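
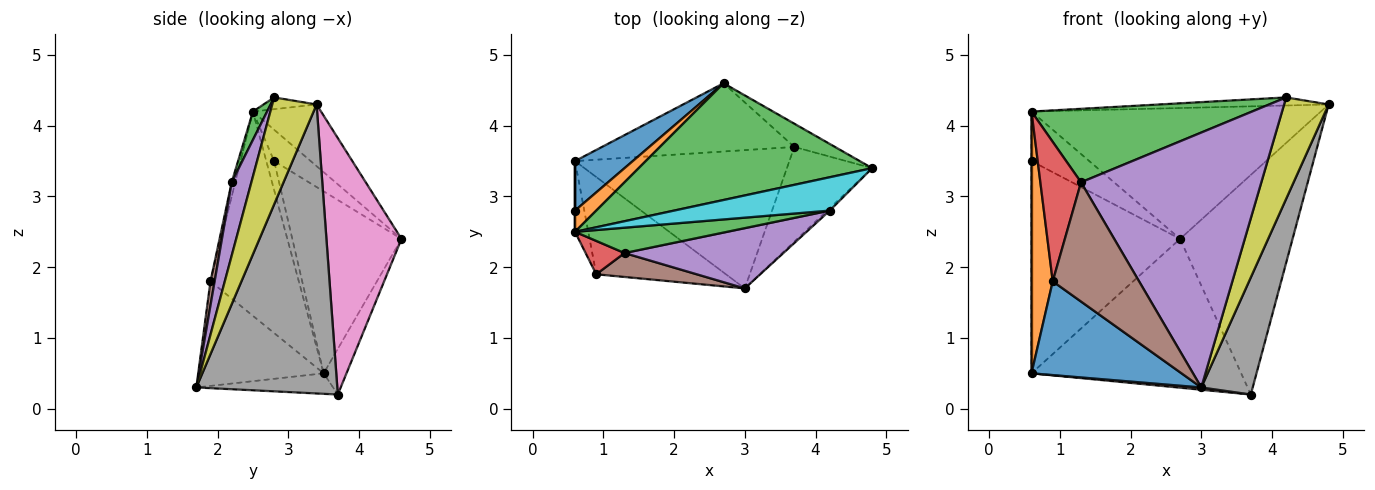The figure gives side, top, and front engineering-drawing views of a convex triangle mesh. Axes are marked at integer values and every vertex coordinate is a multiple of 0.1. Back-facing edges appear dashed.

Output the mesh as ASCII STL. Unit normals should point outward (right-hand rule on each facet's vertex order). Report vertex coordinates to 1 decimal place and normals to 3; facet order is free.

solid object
 facet normal -0.582 0.792 0.185
  outer loop
   vertex 0.6 3.5 0.5
   vertex 0.6 2.8 3.5
   vertex 2.7 4.6 2.4
  endloop
 endfacet
 facet normal -0.503 0.795 0.341
  outer loop
   vertex 0.6 2.5 4.2
   vertex 2.7 4.6 2.4
   vertex 0.6 2.8 3.5
  endloop
 endfacet
 facet normal -0.173 0.735 0.656
  outer loop
   vertex 0.6 2.5 4.2
   vertex 4.8 3.4 4.3
   vertex 2.7 4.6 2.4
  endloop
 endfacet
 facet normal -1.000 0.000 0.000
  outer loop
   vertex 0.6 2.5 4.2
   vertex 0.6 2.8 3.5
   vertex 0.6 3.5 0.5
  endloop
 endfacet
 facet normal -0.099 0.905 -0.415
  outer loop
   vertex 3.7 3.7 0.2
   vertex 0.6 3.5 0.5
   vertex 2.7 4.6 2.4
  endloop
 endfacet
 facet normal -0.095 -0.016 -0.995
  outer loop
   vertex 3.7 3.7 0.2
   vertex 3.0 1.7 0.3
   vertex 0.6 3.5 0.5
  endloop
 endfacet
 facet normal 0.553 0.829 -0.088
  outer loop
   vertex 3.7 3.7 0.2
   vertex 2.7 4.6 2.4
   vertex 4.8 3.4 4.3
  endloop
 endfacet
 facet normal 0.905 -0.330 -0.267
  outer loop
   vertex 3.7 3.7 0.2
   vertex 4.8 3.4 4.3
   vertex 3.0 1.7 0.3
  endloop
 endfacet
 facet normal 0.706 -0.708 -0.016
  outer loop
   vertex 4.2 2.8 4.4
   vertex 3.0 1.7 0.3
   vertex 4.8 3.4 4.3
  endloop
 endfacet
 facet normal -0.073 0.235 0.969
  outer loop
   vertex 4.2 2.8 4.4
   vertex 4.8 3.4 4.3
   vertex 0.6 2.5 4.2
  endloop
 endfacet
 facet normal -0.502 -0.600 -0.623
  outer loop
   vertex 0.9 1.9 1.8
   vertex 0.6 3.5 0.5
   vertex 3.0 1.7 0.3
  endloop
 endfacet
 facet normal -0.970 -0.233 -0.063
  outer loop
   vertex 0.9 1.9 1.8
   vertex 0.6 2.5 4.2
   vertex 0.6 3.5 0.5
  endloop
 endfacet
 facet normal 0.061 -0.944 0.325
  outer loop
   vertex 1.3 2.2 3.2
   vertex 4.2 2.8 4.4
   vertex 0.6 2.5 4.2
  endloop
 endfacet
 facet normal -0.084 -0.969 0.232
  outer loop
   vertex 1.3 2.2 3.2
   vertex 0.6 2.5 4.2
   vertex 0.9 1.9 1.8
  endloop
 endfacet
 facet normal 0.106 -0.968 0.229
  outer loop
   vertex 1.3 2.2 3.2
   vertex 3.0 1.7 0.3
   vertex 4.2 2.8 4.4
  endloop
 endfacet
 facet normal 0.047 -0.979 0.196
  outer loop
   vertex 1.3 2.2 3.2
   vertex 0.9 1.9 1.8
   vertex 3.0 1.7 0.3
  endloop
 endfacet
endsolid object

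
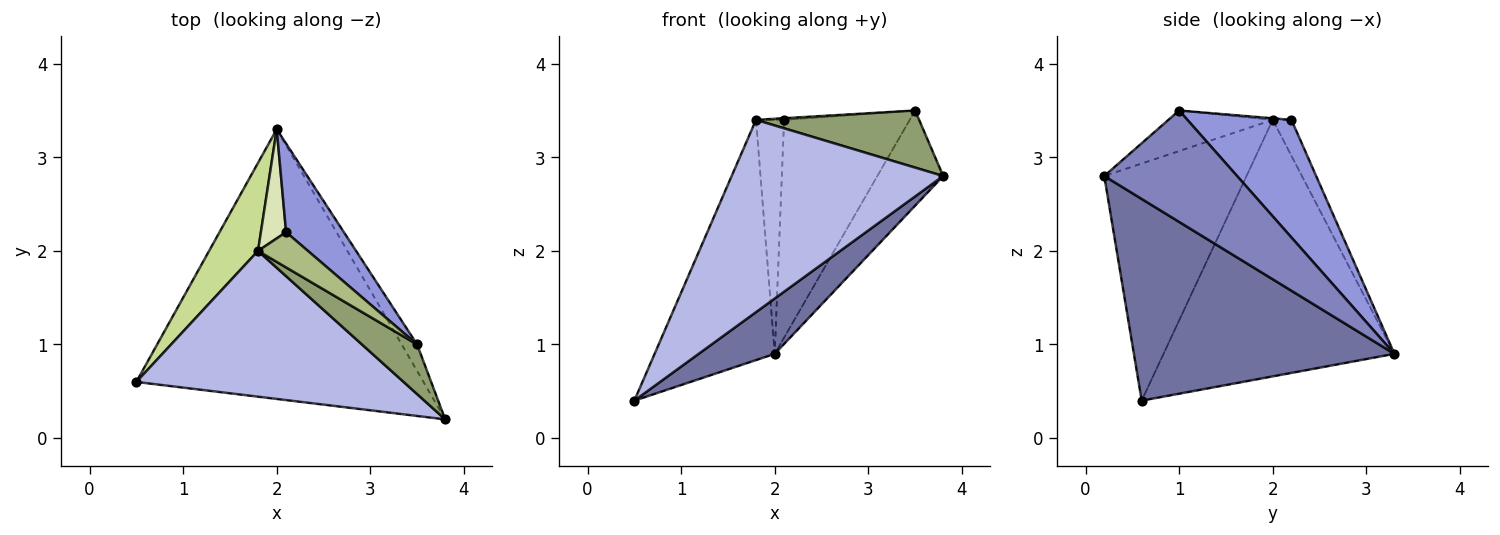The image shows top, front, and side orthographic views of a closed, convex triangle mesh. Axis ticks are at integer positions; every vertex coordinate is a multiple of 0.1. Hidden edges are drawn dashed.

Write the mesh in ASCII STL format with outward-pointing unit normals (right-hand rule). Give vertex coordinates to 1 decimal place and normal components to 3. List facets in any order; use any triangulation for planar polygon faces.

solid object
 facet normal 0.567 -0.165 -0.807
  outer loop
   vertex 2.0 3.3 0.9
   vertex 3.8 0.2 2.8
   vertex 0.5 0.6 0.4
  endloop
 endfacet
 facet normal 0.889 0.441 -0.123
  outer loop
   vertex 3.5 1.0 3.5
   vertex 3.8 0.2 2.8
   vertex 2.0 3.3 0.9
  endloop
 endfacet
 facet normal 0.609 0.735 0.299
  outer loop
   vertex 2.1 2.2 3.4
   vertex 3.5 1.0 3.5
   vertex 2.0 3.3 0.9
  endloop
 endfacet
 facet normal -0.472 -0.702 0.532
  outer loop
   vertex 1.8 2.0 3.4
   vertex 0.5 0.6 0.4
   vertex 3.8 0.2 2.8
  endloop
 endfacet
 facet normal -0.435 -0.680 0.591
  outer loop
   vertex 1.8 2.0 3.4
   vertex 3.8 0.2 2.8
   vertex 3.5 1.0 3.5
  endloop
 endfacet
 facet normal -0.031 0.047 0.998
  outer loop
   vertex 1.8 2.0 3.4
   vertex 3.5 1.0 3.5
   vertex 2.1 2.2 3.4
  endloop
 endfacet
 facet normal -0.875 0.455 0.167
  outer loop
   vertex 1.8 2.0 3.4
   vertex 2.0 3.3 0.9
   vertex 0.5 0.6 0.4
  endloop
 endfacet
 facet normal -0.517 0.776 0.362
  outer loop
   vertex 1.8 2.0 3.4
   vertex 2.1 2.2 3.4
   vertex 2.0 3.3 0.9
  endloop
 endfacet
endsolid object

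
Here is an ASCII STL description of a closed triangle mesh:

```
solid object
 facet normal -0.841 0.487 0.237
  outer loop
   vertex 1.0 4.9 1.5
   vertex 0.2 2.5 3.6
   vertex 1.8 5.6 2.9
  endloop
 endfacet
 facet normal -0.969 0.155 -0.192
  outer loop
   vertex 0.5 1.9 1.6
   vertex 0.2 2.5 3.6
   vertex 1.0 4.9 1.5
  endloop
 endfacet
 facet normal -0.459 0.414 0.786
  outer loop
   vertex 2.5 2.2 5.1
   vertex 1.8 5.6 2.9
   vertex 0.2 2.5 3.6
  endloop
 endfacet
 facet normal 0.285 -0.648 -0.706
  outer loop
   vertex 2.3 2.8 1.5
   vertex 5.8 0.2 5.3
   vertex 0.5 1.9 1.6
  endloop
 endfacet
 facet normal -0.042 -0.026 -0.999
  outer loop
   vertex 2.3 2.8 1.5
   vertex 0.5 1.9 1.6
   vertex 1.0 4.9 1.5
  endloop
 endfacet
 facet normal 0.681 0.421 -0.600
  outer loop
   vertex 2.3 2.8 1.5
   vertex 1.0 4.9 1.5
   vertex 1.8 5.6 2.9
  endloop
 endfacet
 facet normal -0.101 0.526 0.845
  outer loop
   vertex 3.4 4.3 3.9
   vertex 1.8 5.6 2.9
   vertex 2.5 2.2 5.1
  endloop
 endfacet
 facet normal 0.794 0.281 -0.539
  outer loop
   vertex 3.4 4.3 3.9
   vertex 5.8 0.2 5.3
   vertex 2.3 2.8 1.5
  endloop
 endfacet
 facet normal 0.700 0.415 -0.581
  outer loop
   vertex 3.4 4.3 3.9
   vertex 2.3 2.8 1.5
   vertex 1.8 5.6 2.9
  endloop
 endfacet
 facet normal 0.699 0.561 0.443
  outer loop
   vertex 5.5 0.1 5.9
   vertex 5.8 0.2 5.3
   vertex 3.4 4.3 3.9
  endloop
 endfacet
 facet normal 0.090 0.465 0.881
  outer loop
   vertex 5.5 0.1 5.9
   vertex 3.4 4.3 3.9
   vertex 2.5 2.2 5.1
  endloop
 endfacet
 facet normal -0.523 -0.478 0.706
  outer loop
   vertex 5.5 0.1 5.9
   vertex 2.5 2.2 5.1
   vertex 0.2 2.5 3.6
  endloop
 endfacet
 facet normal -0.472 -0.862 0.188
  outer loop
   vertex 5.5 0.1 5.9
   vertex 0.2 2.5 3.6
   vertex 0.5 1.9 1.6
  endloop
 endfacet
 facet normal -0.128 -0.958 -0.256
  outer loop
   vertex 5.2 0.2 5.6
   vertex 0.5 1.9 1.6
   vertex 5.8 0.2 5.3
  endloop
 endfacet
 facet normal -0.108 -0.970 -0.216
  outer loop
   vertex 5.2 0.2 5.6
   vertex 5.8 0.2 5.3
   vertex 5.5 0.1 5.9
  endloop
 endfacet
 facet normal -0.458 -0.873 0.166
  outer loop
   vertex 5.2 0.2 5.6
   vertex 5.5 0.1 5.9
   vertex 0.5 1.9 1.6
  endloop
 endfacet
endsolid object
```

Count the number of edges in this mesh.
24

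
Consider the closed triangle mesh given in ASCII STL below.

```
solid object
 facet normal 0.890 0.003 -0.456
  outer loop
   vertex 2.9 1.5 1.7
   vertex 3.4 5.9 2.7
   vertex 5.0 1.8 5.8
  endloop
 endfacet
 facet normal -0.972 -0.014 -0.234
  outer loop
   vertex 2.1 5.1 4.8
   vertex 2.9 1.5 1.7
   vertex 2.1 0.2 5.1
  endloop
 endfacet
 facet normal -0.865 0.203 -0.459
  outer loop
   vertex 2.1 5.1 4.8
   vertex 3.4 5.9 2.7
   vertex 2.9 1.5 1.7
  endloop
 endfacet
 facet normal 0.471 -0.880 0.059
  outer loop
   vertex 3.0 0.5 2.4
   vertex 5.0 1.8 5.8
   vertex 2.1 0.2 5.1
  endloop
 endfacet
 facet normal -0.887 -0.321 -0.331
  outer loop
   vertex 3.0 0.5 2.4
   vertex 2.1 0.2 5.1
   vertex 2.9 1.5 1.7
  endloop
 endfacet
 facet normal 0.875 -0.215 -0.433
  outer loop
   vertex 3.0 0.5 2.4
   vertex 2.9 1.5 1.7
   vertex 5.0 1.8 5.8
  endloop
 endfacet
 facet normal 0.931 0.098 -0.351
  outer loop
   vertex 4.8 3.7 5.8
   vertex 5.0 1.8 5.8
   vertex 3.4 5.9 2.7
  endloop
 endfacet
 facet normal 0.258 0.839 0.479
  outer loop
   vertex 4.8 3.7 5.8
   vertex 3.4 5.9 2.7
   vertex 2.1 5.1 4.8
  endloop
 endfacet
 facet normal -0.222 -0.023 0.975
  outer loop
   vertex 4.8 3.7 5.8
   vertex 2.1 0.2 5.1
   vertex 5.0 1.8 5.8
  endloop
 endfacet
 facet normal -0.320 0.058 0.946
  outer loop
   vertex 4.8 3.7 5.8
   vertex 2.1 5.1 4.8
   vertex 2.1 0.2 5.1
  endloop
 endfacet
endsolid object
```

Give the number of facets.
10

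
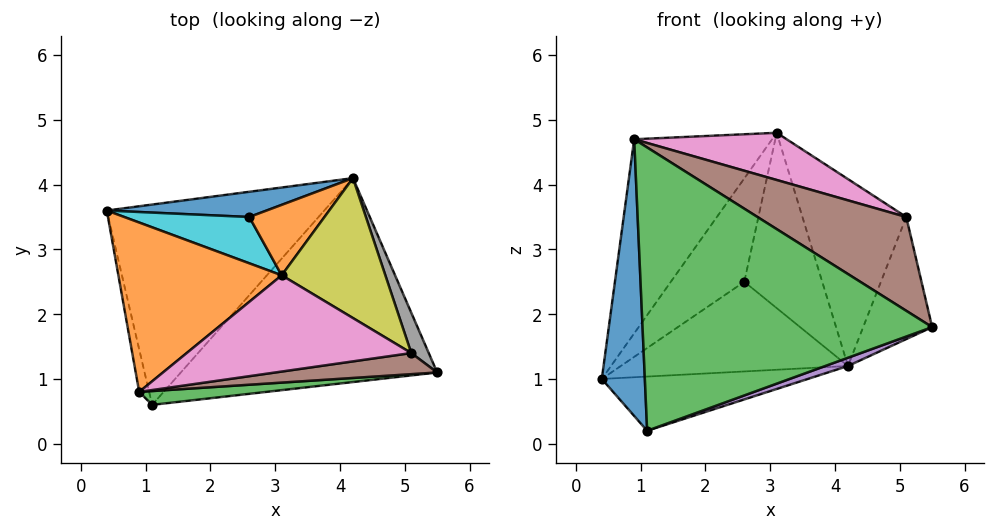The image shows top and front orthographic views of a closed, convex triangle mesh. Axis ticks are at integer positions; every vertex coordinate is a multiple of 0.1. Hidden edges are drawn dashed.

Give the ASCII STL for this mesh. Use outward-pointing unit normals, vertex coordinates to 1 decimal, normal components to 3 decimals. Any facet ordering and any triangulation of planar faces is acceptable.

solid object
 facet normal -0.975 -0.219 -0.034
  outer loop
   vertex 0.9 0.8 4.7
   vertex 0.4 3.6 1.0
   vertex 1.1 0.6 0.2
  endloop
 endfacet
 facet normal -0.543 0.633 0.552
  outer loop
   vertex 0.9 0.8 4.7
   vertex 3.1 2.6 4.8
   vertex 0.4 3.6 1.0
  endloop
 endfacet
 facet normal 0.095 -0.994 0.048
  outer loop
   vertex 0.9 0.8 4.7
   vertex 1.1 0.6 0.2
   vertex 5.5 1.1 1.8
  endloop
 endfacet
 facet normal 0.016 0.261 -0.965
  outer loop
   vertex 4.2 4.1 1.2
   vertex 1.1 0.6 0.2
   vertex 0.4 3.6 1.0
  endloop
 endfacet
 facet normal 0.345 -0.038 -0.938
  outer loop
   vertex 4.2 4.1 1.2
   vertex 5.5 1.1 1.8
   vertex 1.1 0.6 0.2
  endloop
 endfacet
 facet normal 0.198 -0.956 0.215
  outer loop
   vertex 5.1 1.4 3.5
   vertex 0.9 0.8 4.7
   vertex 5.5 1.1 1.8
  endloop
 endfacet
 facet normal 0.304 -0.419 0.855
  outer loop
   vertex 5.1 1.4 3.5
   vertex 3.1 2.6 4.8
   vertex 0.9 0.8 4.7
  endloop
 endfacet
 facet normal 0.898 0.417 0.138
  outer loop
   vertex 5.1 1.4 3.5
   vertex 5.5 1.1 1.8
   vertex 4.2 4.1 1.2
  endloop
 endfacet
 facet normal 0.656 0.604 0.452
  outer loop
   vertex 5.1 1.4 3.5
   vertex 4.2 4.1 1.2
   vertex 3.1 2.6 4.8
  endloop
 endfacet
 facet normal -0.231 0.888 0.398
  outer loop
   vertex 2.6 3.5 2.5
   vertex 0.4 3.6 1.0
   vertex 3.1 2.6 4.8
  endloop
 endfacet
 facet normal -0.140 0.953 0.268
  outer loop
   vertex 2.6 3.5 2.5
   vertex 4.2 4.1 1.2
   vertex 0.4 3.6 1.0
  endloop
 endfacet
 facet normal -0.045 0.927 0.372
  outer loop
   vertex 2.6 3.5 2.5
   vertex 3.1 2.6 4.8
   vertex 4.2 4.1 1.2
  endloop
 endfacet
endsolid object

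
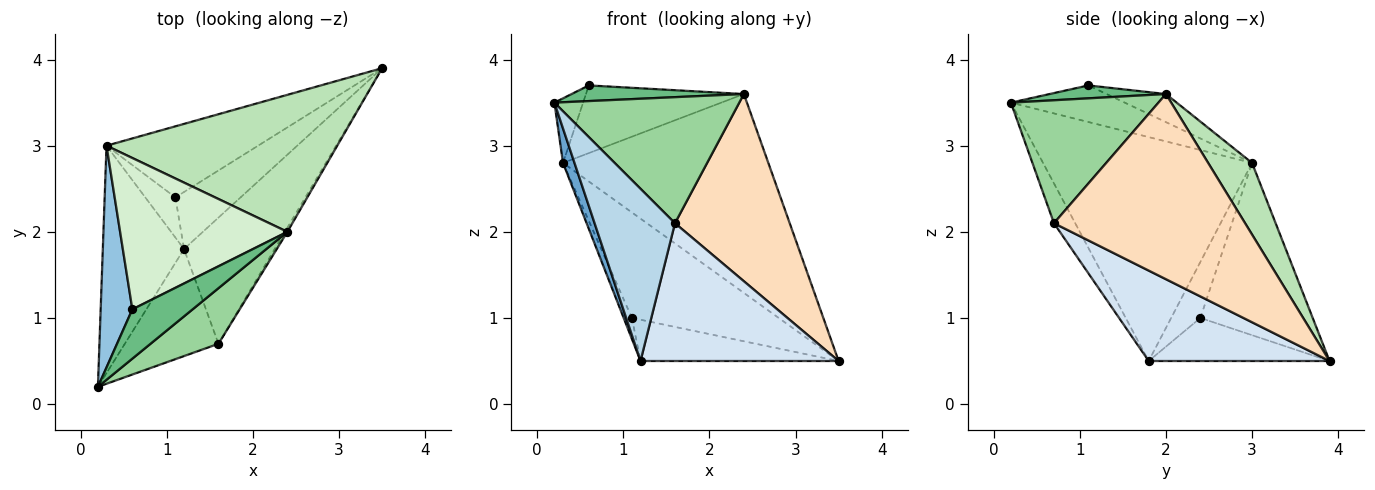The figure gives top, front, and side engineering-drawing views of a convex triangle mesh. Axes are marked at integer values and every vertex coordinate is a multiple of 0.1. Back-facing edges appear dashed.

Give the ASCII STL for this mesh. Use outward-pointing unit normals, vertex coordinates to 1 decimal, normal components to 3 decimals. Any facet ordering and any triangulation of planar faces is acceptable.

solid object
 facet normal -0.939 -0.052 -0.340
  outer loop
   vertex 0.3 3.0 2.8
   vertex 1.2 1.8 0.5
   vertex 0.2 0.2 3.5
  endloop
 endfacet
 facet normal -0.743 0.187 0.643
  outer loop
   vertex 0.3 3.0 2.8
   vertex 0.2 0.2 3.5
   vertex 0.6 1.1 3.7
  endloop
 endfacet
 facet normal -0.219 -0.829 -0.515
  outer loop
   vertex 1.6 0.7 2.1
   vertex 0.2 0.2 3.5
   vertex 1.2 1.8 0.5
  endloop
 endfacet
 facet normal 0.559 -0.612 -0.560
  outer loop
   vertex 1.6 0.7 2.1
   vertex 1.2 1.8 0.5
   vertex 3.5 3.9 0.5
  endloop
 endfacet
 facet normal -0.472 0.517 -0.714
  outer loop
   vertex 1.1 2.4 1.0
   vertex 3.5 3.9 0.5
   vertex 1.2 1.8 0.5
  endloop
 endfacet
 facet normal -0.536 0.700 -0.472
  outer loop
   vertex 1.1 2.4 1.0
   vertex 0.3 3.0 2.8
   vertex 3.5 3.9 0.5
  endloop
 endfacet
 facet normal -0.855 0.241 -0.460
  outer loop
   vertex 1.1 2.4 1.0
   vertex 1.2 1.8 0.5
   vertex 0.3 3.0 2.8
  endloop
 endfacet
 facet normal 0.857 -0.515 -0.011
  outer loop
   vertex 2.4 2.0 3.6
   vertex 1.6 0.7 2.1
   vertex 3.5 3.9 0.5
  endloop
 endfacet
 facet normal 0.200 -0.296 0.934
  outer loop
   vertex 2.4 2.0 3.6
   vertex 0.6 1.1 3.7
   vertex 0.2 0.2 3.5
  endloop
 endfacet
 facet normal 0.590 -0.739 0.326
  outer loop
   vertex 2.4 2.0 3.6
   vertex 0.2 0.2 3.5
   vertex 1.6 0.7 2.1
  endloop
 endfacet
 facet normal 0.173 0.811 0.559
  outer loop
   vertex 2.4 2.0 3.6
   vertex 3.5 3.9 0.5
   vertex 0.3 3.0 2.8
  endloop
 endfacet
 facet normal -0.152 0.403 0.902
  outer loop
   vertex 2.4 2.0 3.6
   vertex 0.3 3.0 2.8
   vertex 0.6 1.1 3.7
  endloop
 endfacet
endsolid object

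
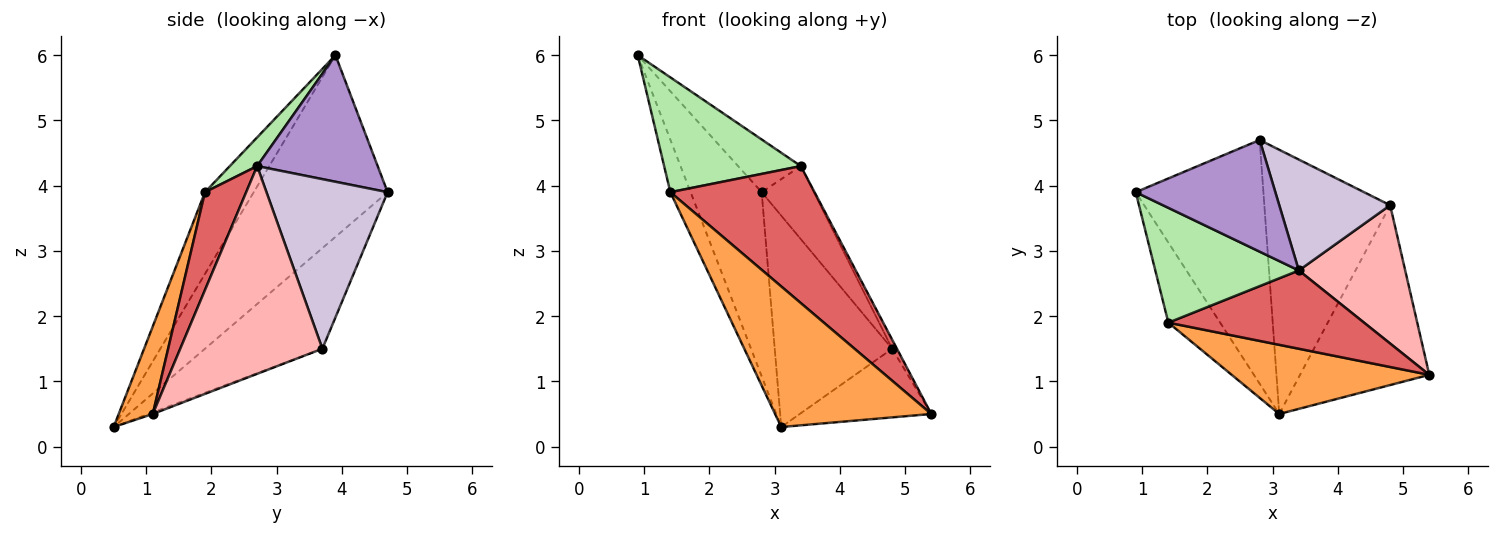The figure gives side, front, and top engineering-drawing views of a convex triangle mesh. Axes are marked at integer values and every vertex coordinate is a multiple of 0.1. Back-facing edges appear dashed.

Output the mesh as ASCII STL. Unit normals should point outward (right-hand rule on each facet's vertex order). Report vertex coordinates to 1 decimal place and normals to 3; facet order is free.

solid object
 facet normal -0.751 0.398 -0.527
  outer loop
   vertex 2.8 4.7 3.9
   vertex 3.1 0.5 0.3
   vertex 0.9 3.9 6.0
  endloop
 endfacet
 facet normal -0.797 0.331 -0.505
  outer loop
   vertex 1.4 1.9 3.9
   vertex 0.9 3.9 6.0
   vertex 3.1 0.5 0.3
  endloop
 endfacet
 facet normal 0.192 -0.881 0.433
  outer loop
   vertex 1.4 1.9 3.9
   vertex 3.1 0.5 0.3
   vertex 5.4 1.1 0.5
  endloop
 endfacet
 facet normal -0.012 0.357 -0.934
  outer loop
   vertex 4.8 3.7 1.5
   vertex 5.4 1.1 0.5
   vertex 3.1 0.5 0.3
  endloop
 endfacet
 facet normal -0.530 0.530 -0.662
  outer loop
   vertex 4.8 3.7 1.5
   vertex 3.1 0.5 0.3
   vertex 2.8 4.7 3.9
  endloop
 endfacet
 facet normal 0.140 -0.700 0.700
  outer loop
   vertex 3.4 2.7 4.3
   vertex 0.9 3.9 6.0
   vertex 1.4 1.9 3.9
  endloop
 endfacet
 facet normal 0.241 -0.843 0.482
  outer loop
   vertex 3.4 2.7 4.3
   vertex 1.4 1.9 3.9
   vertex 5.4 1.1 0.5
  endloop
 endfacet
 facet normal 0.890 0.030 0.456
  outer loop
   vertex 3.4 2.7 4.3
   vertex 5.4 1.1 0.5
   vertex 4.8 3.7 1.5
  endloop
 endfacet
 facet normal 0.634 0.330 0.699
  outer loop
   vertex 3.4 2.7 4.3
   vertex 2.8 4.7 3.9
   vertex 0.9 3.9 6.0
  endloop
 endfacet
 facet normal 0.787 0.339 0.515
  outer loop
   vertex 3.4 2.7 4.3
   vertex 4.8 3.7 1.5
   vertex 2.8 4.7 3.9
  endloop
 endfacet
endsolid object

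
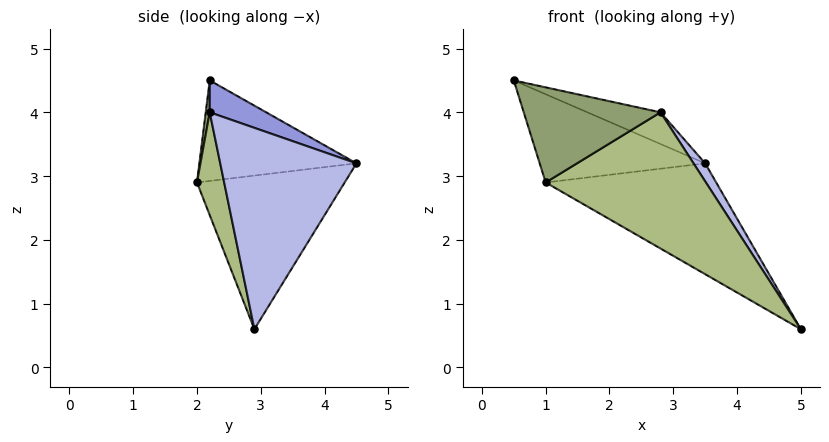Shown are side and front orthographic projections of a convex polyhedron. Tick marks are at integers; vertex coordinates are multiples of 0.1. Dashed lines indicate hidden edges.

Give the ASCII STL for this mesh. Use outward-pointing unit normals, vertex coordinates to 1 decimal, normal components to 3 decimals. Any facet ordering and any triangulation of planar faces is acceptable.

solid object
 facet normal -0.658 0.694 -0.292
  outer loop
   vertex 1.0 2.0 2.9
   vertex 0.5 2.2 4.5
   vertex 3.5 4.5 3.2
  endloop
 endfacet
 facet normal -0.501 0.578 -0.644
  outer loop
   vertex 1.0 2.0 2.9
   vertex 3.5 4.5 3.2
   vertex 5.0 2.9 0.6
  endloop
 endfacet
 facet normal 0.205 0.265 0.942
  outer loop
   vertex 2.8 2.2 4.0
   vertex 3.5 4.5 3.2
   vertex 0.5 2.2 4.5
  endloop
 endfacet
 facet normal 0.844 -0.072 0.531
  outer loop
   vertex 2.8 2.2 4.0
   vertex 5.0 2.9 0.6
   vertex 3.5 4.5 3.2
  endloop
 endfacet
 facet normal 0.029 -0.991 0.133
  outer loop
   vertex 2.8 2.2 4.0
   vertex 0.5 2.2 4.5
   vertex 1.0 2.0 2.9
  endloop
 endfacet
 facet normal 0.167 -0.982 -0.094
  outer loop
   vertex 2.8 2.2 4.0
   vertex 1.0 2.0 2.9
   vertex 5.0 2.9 0.6
  endloop
 endfacet
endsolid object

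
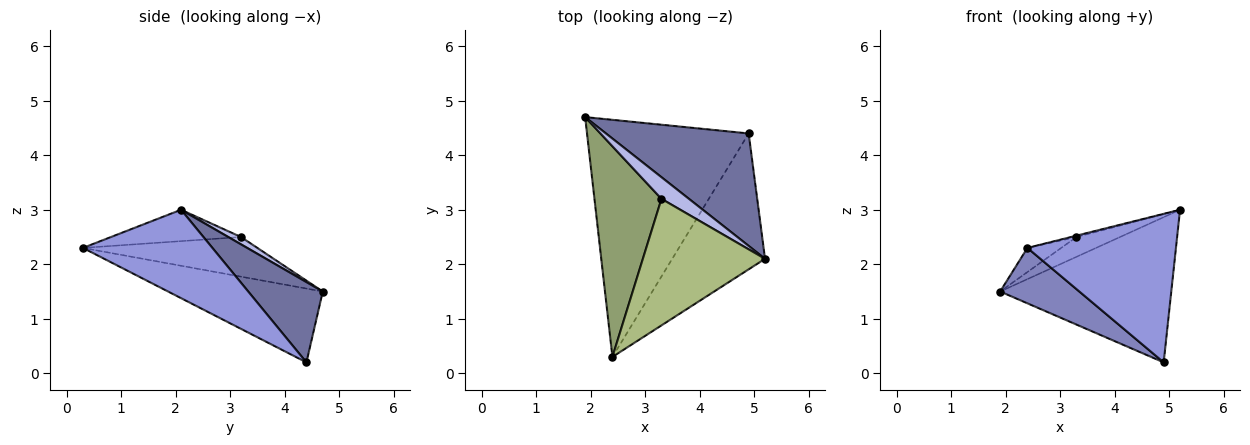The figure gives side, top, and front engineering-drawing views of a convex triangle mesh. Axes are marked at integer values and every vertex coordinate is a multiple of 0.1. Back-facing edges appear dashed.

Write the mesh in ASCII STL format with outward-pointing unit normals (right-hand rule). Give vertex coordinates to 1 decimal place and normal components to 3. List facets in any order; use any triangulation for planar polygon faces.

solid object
 facet normal 0.326 0.747 0.579
  outer loop
   vertex 4.9 4.4 0.2
   vertex 1.9 4.7 1.5
   vertex 5.2 2.1 3.0
  endloop
 endfacet
 facet normal -0.406 -0.208 -0.890
  outer loop
   vertex 4.9 4.4 0.2
   vertex 2.4 0.3 2.3
   vertex 1.9 4.7 1.5
  endloop
 endfacet
 facet normal 0.541 -0.621 -0.568
  outer loop
   vertex 4.9 4.4 0.2
   vertex 5.2 2.1 3.0
   vertex 2.4 0.3 2.3
  endloop
 endfacet
 facet normal 0.193 0.663 0.723
  outer loop
   vertex 3.3 3.2 2.5
   vertex 5.2 2.1 3.0
   vertex 1.9 4.7 1.5
  endloop
 endfacet
 facet normal -0.507 0.098 0.857
  outer loop
   vertex 3.3 3.2 2.5
   vertex 1.9 4.7 1.5
   vertex 2.4 0.3 2.3
  endloop
 endfacet
 facet normal -0.249 0.010 0.968
  outer loop
   vertex 3.3 3.2 2.5
   vertex 2.4 0.3 2.3
   vertex 5.2 2.1 3.0
  endloop
 endfacet
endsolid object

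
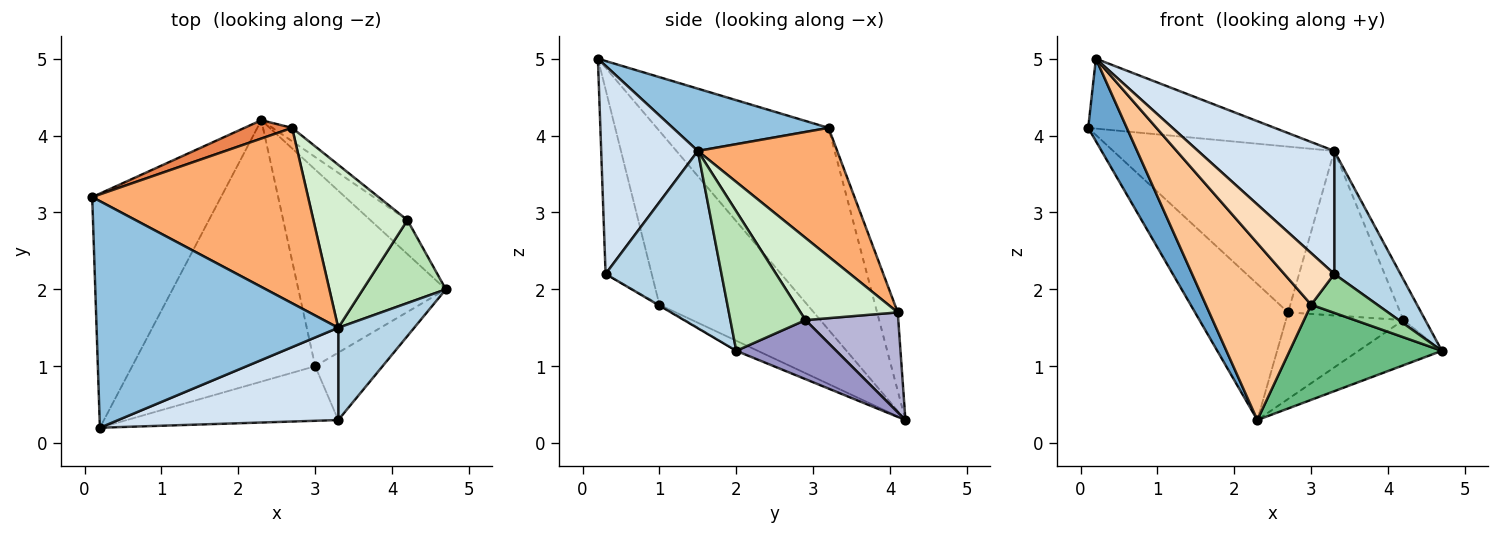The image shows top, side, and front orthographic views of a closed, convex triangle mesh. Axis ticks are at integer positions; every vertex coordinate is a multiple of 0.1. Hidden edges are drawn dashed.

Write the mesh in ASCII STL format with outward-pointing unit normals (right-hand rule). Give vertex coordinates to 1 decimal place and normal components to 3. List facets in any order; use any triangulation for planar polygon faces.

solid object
 facet normal -0.828 -0.186 -0.529
  outer loop
   vertex 2.3 4.2 0.3
   vertex 0.2 0.2 5.0
   vertex 0.1 3.2 4.1
  endloop
 endfacet
 facet normal 0.239 0.286 0.928
  outer loop
   vertex 3.3 1.5 3.8
   vertex 0.1 3.2 4.1
   vertex 0.2 0.2 5.0
  endloop
 endfacet
 facet normal 0.814 -0.465 0.349
  outer loop
   vertex 3.3 0.3 2.2
   vertex 4.7 2.0 1.2
   vertex 3.3 1.5 3.8
  endloop
 endfacet
 facet normal 0.494 -0.696 0.522
  outer loop
   vertex 3.3 0.3 2.2
   vertex 3.3 1.5 3.8
   vertex 0.2 0.2 5.0
  endloop
 endfacet
 facet normal -0.215 0.968 0.130
  outer loop
   vertex 2.7 4.1 1.7
   vertex 2.3 4.2 0.3
   vertex 0.1 3.2 4.1
  endloop
 endfacet
 facet normal 0.397 0.630 0.667
  outer loop
   vertex 2.7 4.1 1.7
   vertex 0.1 3.2 4.1
   vertex 3.3 1.5 3.8
  endloop
 endfacet
 facet normal -0.618 -0.440 -0.651
  outer loop
   vertex 3.0 1.0 1.8
   vertex 0.2 0.2 5.0
   vertex 2.3 4.2 0.3
  endloop
 endfacet
 facet normal -0.536 -0.580 -0.614
  outer loop
   vertex 3.0 1.0 1.8
   vertex 3.3 0.3 2.2
   vertex 0.2 0.2 5.0
  endloop
 endfacet
 facet normal -0.061 -0.435 -0.899
  outer loop
   vertex 3.0 1.0 1.8
   vertex 2.3 4.2 0.3
   vertex 4.7 2.0 1.2
  endloop
 endfacet
 facet normal -0.012 -0.500 -0.866
  outer loop
   vertex 3.0 1.0 1.8
   vertex 4.7 2.0 1.2
   vertex 3.3 0.3 2.2
  endloop
 endfacet
 facet normal 0.834 0.243 0.496
  outer loop
   vertex 4.2 2.9 1.6
   vertex 3.3 1.5 3.8
   vertex 4.7 2.0 1.2
  endloop
 endfacet
 facet normal 0.524 0.605 0.599
  outer loop
   vertex 4.2 2.9 1.6
   vertex 2.7 4.1 1.7
   vertex 3.3 1.5 3.8
  endloop
 endfacet
 facet normal 0.692 0.577 -0.434
  outer loop
   vertex 4.2 2.9 1.6
   vertex 4.7 2.0 1.2
   vertex 2.3 4.2 0.3
  endloop
 endfacet
 facet normal 0.615 0.779 -0.120
  outer loop
   vertex 4.2 2.9 1.6
   vertex 2.3 4.2 0.3
   vertex 2.7 4.1 1.7
  endloop
 endfacet
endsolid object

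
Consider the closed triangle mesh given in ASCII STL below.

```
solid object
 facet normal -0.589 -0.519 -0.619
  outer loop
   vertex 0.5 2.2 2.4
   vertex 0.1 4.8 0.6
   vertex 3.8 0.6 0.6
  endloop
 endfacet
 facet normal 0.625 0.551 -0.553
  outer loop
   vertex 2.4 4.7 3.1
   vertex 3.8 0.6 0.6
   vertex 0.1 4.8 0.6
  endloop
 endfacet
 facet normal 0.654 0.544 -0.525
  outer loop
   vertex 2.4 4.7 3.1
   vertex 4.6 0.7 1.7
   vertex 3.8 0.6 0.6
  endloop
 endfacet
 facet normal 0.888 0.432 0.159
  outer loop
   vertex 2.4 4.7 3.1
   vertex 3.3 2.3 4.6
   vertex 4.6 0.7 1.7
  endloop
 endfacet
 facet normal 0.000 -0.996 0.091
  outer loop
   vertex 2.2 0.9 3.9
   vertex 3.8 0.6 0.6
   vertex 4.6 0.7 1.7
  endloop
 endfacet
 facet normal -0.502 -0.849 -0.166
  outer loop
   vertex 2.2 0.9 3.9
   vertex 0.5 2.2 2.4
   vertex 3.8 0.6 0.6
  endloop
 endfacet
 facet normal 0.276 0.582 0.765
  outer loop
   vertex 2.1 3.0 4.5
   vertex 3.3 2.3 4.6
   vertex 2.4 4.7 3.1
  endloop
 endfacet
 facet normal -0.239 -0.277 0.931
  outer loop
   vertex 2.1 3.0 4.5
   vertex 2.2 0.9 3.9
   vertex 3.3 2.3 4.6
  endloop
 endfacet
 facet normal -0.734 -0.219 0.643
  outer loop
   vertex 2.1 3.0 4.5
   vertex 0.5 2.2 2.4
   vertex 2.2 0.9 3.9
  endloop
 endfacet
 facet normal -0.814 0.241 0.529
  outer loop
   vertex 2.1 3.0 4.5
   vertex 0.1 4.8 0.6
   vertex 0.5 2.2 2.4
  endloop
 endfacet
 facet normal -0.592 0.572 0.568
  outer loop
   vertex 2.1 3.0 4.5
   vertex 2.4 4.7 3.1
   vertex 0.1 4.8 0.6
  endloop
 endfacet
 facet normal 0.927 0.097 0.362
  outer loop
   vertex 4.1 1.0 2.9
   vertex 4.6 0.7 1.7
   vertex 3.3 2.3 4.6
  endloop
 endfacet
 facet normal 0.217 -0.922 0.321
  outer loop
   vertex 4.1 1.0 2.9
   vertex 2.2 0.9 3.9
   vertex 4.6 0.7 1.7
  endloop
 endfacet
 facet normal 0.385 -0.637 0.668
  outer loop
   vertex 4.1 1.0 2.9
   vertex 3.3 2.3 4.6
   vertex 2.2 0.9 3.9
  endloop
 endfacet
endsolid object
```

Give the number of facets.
14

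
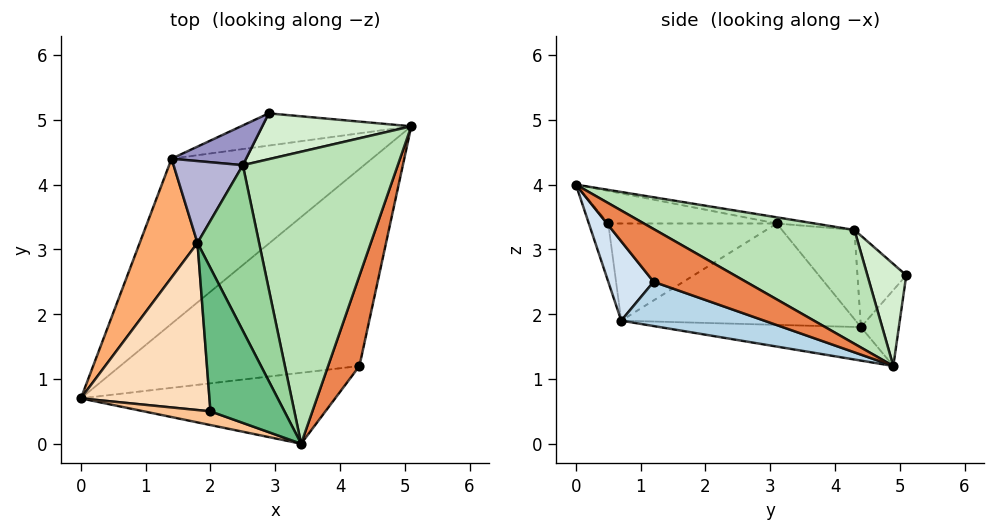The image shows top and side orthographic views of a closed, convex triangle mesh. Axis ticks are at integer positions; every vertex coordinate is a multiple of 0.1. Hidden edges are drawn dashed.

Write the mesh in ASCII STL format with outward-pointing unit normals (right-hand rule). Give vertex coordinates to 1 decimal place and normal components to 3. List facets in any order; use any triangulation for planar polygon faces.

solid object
 facet normal -0.165 0.036 -0.986
  outer loop
   vertex 1.4 4.4 1.8
   vertex 5.1 4.9 1.2
   vertex 0.0 0.7 1.9
  endloop
 endfacet
 facet normal -0.188 0.887 -0.423
  outer loop
   vertex 1.4 4.4 1.8
   vertex 2.9 5.1 2.6
   vertex 5.1 4.9 1.2
  endloop
 endfacet
 facet normal 0.170 -0.359 -0.918
  outer loop
   vertex 4.3 1.2 2.5
   vertex 0.0 0.7 1.9
   vertex 5.1 4.9 1.2
  endloop
 endfacet
 facet normal 0.172 -0.817 -0.550
  outer loop
   vertex 4.3 1.2 2.5
   vertex 3.4 0.0 4.0
   vertex 0.0 0.7 1.9
  endloop
 endfacet
 facet normal 0.860 -0.006 0.511
  outer loop
   vertex 4.3 1.2 2.5
   vertex 5.1 4.9 1.2
   vertex 3.4 0.0 4.0
  endloop
 endfacet
 facet normal -0.822 0.324 0.469
  outer loop
   vertex 1.8 3.1 3.4
   vertex 1.4 4.4 1.8
   vertex 0.0 0.7 1.9
  endloop
 endfacet
 facet normal -0.480 -0.685 0.548
  outer loop
   vertex 2.0 0.5 3.4
   vertex 0.0 0.7 1.9
   vertex 3.4 0.0 4.0
  endloop
 endfacet
 facet normal -0.602 -0.046 0.797
  outer loop
   vertex 2.0 0.5 3.4
   vertex 1.8 3.1 3.4
   vertex 0.0 0.7 1.9
  endloop
 endfacet
 facet normal -0.403 -0.031 0.915
  outer loop
   vertex 2.0 0.5 3.4
   vertex 3.4 0.0 4.0
   vertex 1.8 3.1 3.4
  endloop
 endfacet
 facet normal -0.099 0.140 0.985
  outer loop
   vertex 2.5 4.3 3.3
   vertex 1.8 3.1 3.4
   vertex 3.4 0.0 4.0
  endloop
 endfacet
 facet normal 0.574 0.247 0.781
  outer loop
   vertex 2.5 4.3 3.3
   vertex 3.4 0.0 4.0
   vertex 5.1 4.9 1.2
  endloop
 endfacet
 facet normal 0.517 0.402 0.755
  outer loop
   vertex 2.5 4.3 3.3
   vertex 5.1 4.9 1.2
   vertex 2.9 5.1 2.6
  endloop
 endfacet
 facet normal -0.565 0.685 0.460
  outer loop
   vertex 2.5 4.3 3.3
   vertex 2.9 5.1 2.6
   vertex 1.4 4.4 1.8
  endloop
 endfacet
 facet normal -0.703 0.456 0.546
  outer loop
   vertex 2.5 4.3 3.3
   vertex 1.4 4.4 1.8
   vertex 1.8 3.1 3.4
  endloop
 endfacet
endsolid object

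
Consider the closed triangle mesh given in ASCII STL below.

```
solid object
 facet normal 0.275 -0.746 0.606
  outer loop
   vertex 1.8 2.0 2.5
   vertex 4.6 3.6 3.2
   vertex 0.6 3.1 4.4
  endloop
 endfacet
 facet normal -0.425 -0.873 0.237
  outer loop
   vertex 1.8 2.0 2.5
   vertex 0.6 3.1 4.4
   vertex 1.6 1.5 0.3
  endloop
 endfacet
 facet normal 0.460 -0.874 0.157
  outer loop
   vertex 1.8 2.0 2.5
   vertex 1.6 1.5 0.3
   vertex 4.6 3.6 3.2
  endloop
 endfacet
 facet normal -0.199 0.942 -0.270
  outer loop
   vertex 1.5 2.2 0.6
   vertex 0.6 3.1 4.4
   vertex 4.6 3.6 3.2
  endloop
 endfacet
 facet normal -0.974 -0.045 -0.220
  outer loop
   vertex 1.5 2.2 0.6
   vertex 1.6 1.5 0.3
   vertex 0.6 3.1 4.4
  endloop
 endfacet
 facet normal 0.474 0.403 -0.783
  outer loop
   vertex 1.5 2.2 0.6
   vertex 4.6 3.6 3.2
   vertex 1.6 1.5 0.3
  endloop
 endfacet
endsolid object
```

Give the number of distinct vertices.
5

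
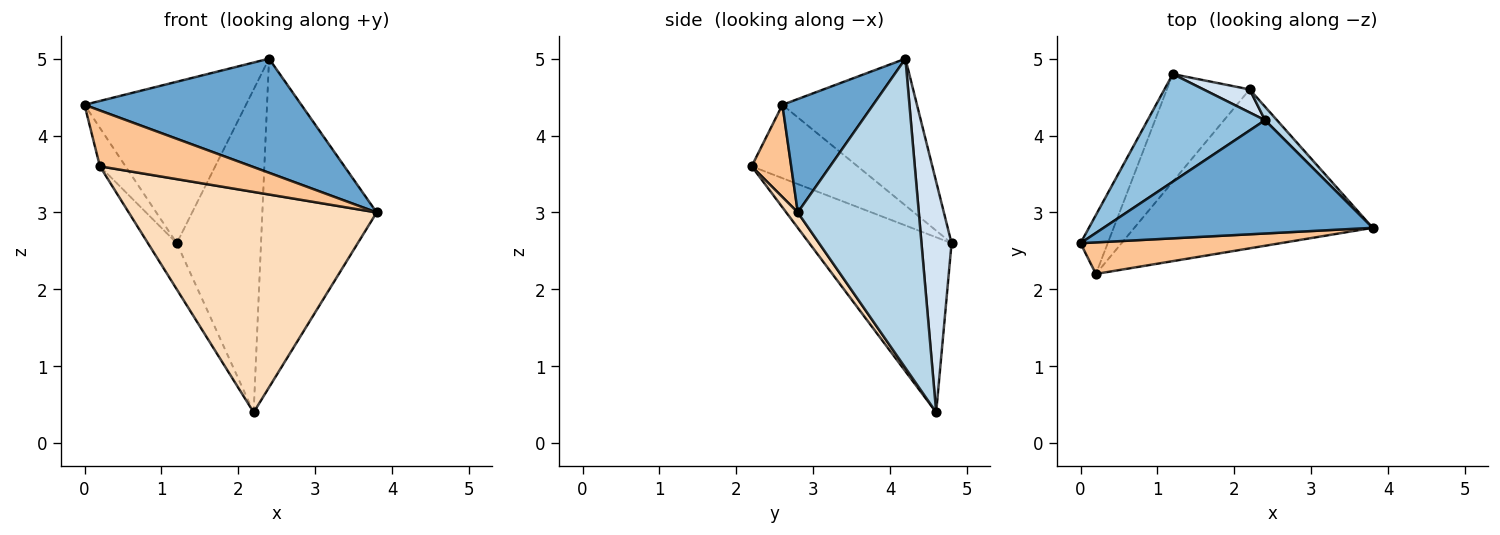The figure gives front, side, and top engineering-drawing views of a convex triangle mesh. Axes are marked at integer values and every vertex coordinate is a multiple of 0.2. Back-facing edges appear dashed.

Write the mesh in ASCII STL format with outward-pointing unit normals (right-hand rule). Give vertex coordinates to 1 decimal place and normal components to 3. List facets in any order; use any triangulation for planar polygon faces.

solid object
 facet normal 0.285 -0.680 0.675
  outer loop
   vertex 2.4 4.2 5.0
   vertex 0.0 2.6 4.4
   vertex 3.8 2.8 3.0
  endloop
 endfacet
 facet normal -0.570 0.684 0.456
  outer loop
   vertex 2.4 4.2 5.0
   vertex 1.2 4.8 2.6
   vertex 0.0 2.6 4.4
  endloop
 endfacet
 facet normal 0.727 0.686 0.028
  outer loop
   vertex 2.2 4.6 0.4
   vertex 2.4 4.2 5.0
   vertex 3.8 2.8 3.0
  endloop
 endfacet
 facet normal 0.336 0.940 0.067
  outer loop
   vertex 2.2 4.6 0.4
   vertex 1.2 4.8 2.6
   vertex 2.4 4.2 5.0
  endloop
 endfacet
 facet normal -0.914 0.221 -0.339
  outer loop
   vertex 0.2 2.2 3.6
   vertex 0.0 2.6 4.4
   vertex 1.2 4.8 2.6
  endloop
 endfacet
 facet normal -0.889 0.180 -0.421
  outer loop
   vertex 0.2 2.2 3.6
   vertex 1.2 4.8 2.6
   vertex 2.2 4.6 0.4
  endloop
 endfacet
 facet normal 0.221 -0.849 0.480
  outer loop
   vertex 0.2 2.2 3.6
   vertex 3.8 2.8 3.0
   vertex 0.0 2.6 4.4
  endloop
 endfacet
 facet normal 0.038 -0.811 -0.584
  outer loop
   vertex 0.2 2.2 3.6
   vertex 2.2 4.6 0.4
   vertex 3.8 2.8 3.0
  endloop
 endfacet
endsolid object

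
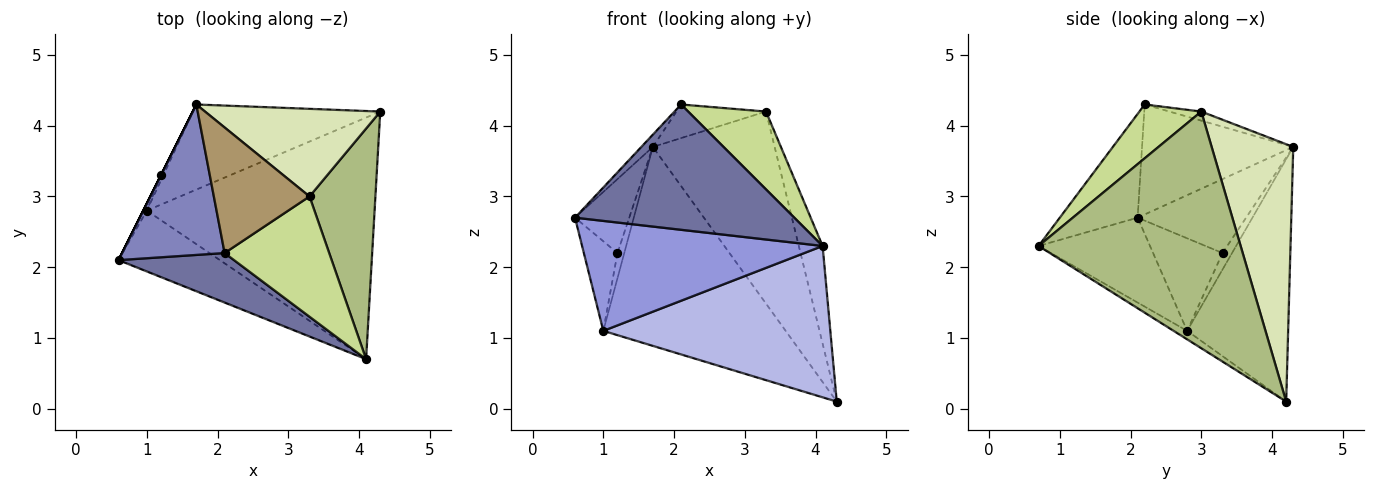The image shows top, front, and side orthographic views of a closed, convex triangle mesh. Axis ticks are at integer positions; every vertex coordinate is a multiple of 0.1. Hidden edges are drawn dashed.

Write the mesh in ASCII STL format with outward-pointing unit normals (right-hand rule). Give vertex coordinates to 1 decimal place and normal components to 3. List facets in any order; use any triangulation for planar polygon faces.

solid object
 facet normal -0.313 -0.883 0.349
  outer loop
   vertex 2.1 2.2 4.3
   vertex 0.6 2.1 2.7
   vertex 4.1 0.7 2.3
  endloop
 endfacet
 facet normal -0.730 0.056 0.681
  outer loop
   vertex 2.1 2.2 4.3
   vertex 1.7 4.3 3.7
   vertex 0.6 2.1 2.7
  endloop
 endfacet
 facet normal -0.376 -0.811 -0.449
  outer loop
   vertex 1.0 2.8 1.1
   vertex 4.1 0.7 2.3
   vertex 0.6 2.1 2.7
  endloop
 endfacet
 facet normal -0.032 -0.531 -0.847
  outer loop
   vertex 1.0 2.8 1.1
   vertex 4.3 4.2 0.1
   vertex 4.1 0.7 2.3
  endloop
 endfacet
 facet normal -0.454 0.819 -0.350
  outer loop
   vertex 1.0 2.8 1.1
   vertex 1.7 4.3 3.7
   vertex 4.3 4.2 0.1
  endloop
 endfacet
 facet normal 0.957 0.113 0.266
  outer loop
   vertex 3.3 3.0 4.2
   vertex 4.1 0.7 2.3
   vertex 4.3 4.2 0.1
  endloop
 endfacet
 facet normal 0.397 -0.499 0.771
  outer loop
   vertex 3.3 3.0 4.2
   vertex 2.1 2.2 4.3
   vertex 4.1 0.7 2.3
  endloop
 endfacet
 facet normal 0.520 0.777 0.354
  outer loop
   vertex 3.3 3.0 4.2
   vertex 4.3 4.2 0.1
   vertex 1.7 4.3 3.7
  endloop
 endfacet
 facet normal -0.091 0.257 0.962
  outer loop
   vertex 3.3 3.0 4.2
   vertex 1.7 4.3 3.7
   vertex 2.1 2.2 4.3
  endloop
 endfacet
 facet normal -0.894 0.447 0.000
  outer loop
   vertex 1.2 3.3 2.2
   vertex 0.6 2.1 2.7
   vertex 1.7 4.3 3.7
  endloop
 endfacet
 facet normal -0.900 0.435 -0.034
  outer loop
   vertex 1.2 3.3 2.2
   vertex 1.0 2.8 1.1
   vertex 0.6 2.1 2.7
  endloop
 endfacet
 facet normal -0.808 0.577 -0.115
  outer loop
   vertex 1.2 3.3 2.2
   vertex 1.7 4.3 3.7
   vertex 1.0 2.8 1.1
  endloop
 endfacet
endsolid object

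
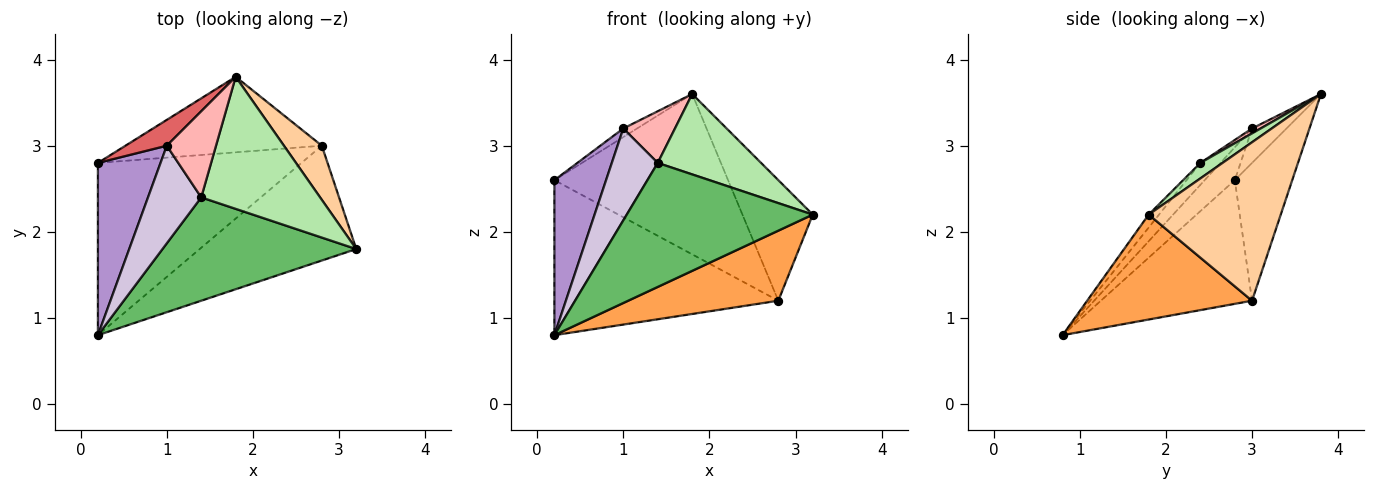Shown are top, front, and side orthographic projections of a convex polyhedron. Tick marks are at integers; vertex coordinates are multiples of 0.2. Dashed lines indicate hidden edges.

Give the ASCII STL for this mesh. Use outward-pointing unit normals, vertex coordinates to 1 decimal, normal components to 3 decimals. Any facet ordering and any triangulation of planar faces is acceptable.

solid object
 facet normal -0.412 0.610 -0.677
  outer loop
   vertex 2.8 3.0 1.2
   vertex 0.2 0.8 0.8
   vertex 0.2 2.8 2.6
  endloop
 endfacet
 facet normal -0.287 0.867 -0.408
  outer loop
   vertex 2.8 3.0 1.2
   vertex 0.2 2.8 2.6
   vertex 1.8 3.8 3.6
  endloop
 endfacet
 facet normal 0.497 -0.452 -0.741
  outer loop
   vertex 2.8 3.0 1.2
   vertex 3.2 1.8 2.2
   vertex 0.2 0.8 0.8
  endloop
 endfacet
 facet normal 0.864 0.460 0.207
  outer loop
   vertex 2.8 3.0 1.2
   vertex 1.8 3.8 3.6
   vertex 3.2 1.8 2.2
  endloop
 endfacet
 facet normal -0.043 -0.768 0.640
  outer loop
   vertex 1.4 2.4 2.8
   vertex 0.2 0.8 0.8
   vertex 3.2 1.8 2.2
  endloop
 endfacet
 facet normal 0.111 -0.517 0.849
  outer loop
   vertex 1.4 2.4 2.8
   vertex 3.2 1.8 2.2
   vertex 1.8 3.8 3.6
  endloop
 endfacet
 facet normal -0.620 0.248 0.744
  outer loop
   vertex 1.0 3.0 3.2
   vertex 1.8 3.8 3.6
   vertex 0.2 2.8 2.6
  endloop
 endfacet
 facet normal 0.085 -0.513 0.854
  outer loop
   vertex 1.0 3.0 3.2
   vertex 1.4 2.4 2.8
   vertex 1.8 3.8 3.6
  endloop
 endfacet
 facet normal -0.364 -0.623 0.692
  outer loop
   vertex 1.0 3.0 3.2
   vertex 0.2 2.8 2.6
   vertex 0.2 0.8 0.8
  endloop
 endfacet
 facet normal -0.287 -0.656 0.698
  outer loop
   vertex 1.0 3.0 3.2
   vertex 0.2 0.8 0.8
   vertex 1.4 2.4 2.8
  endloop
 endfacet
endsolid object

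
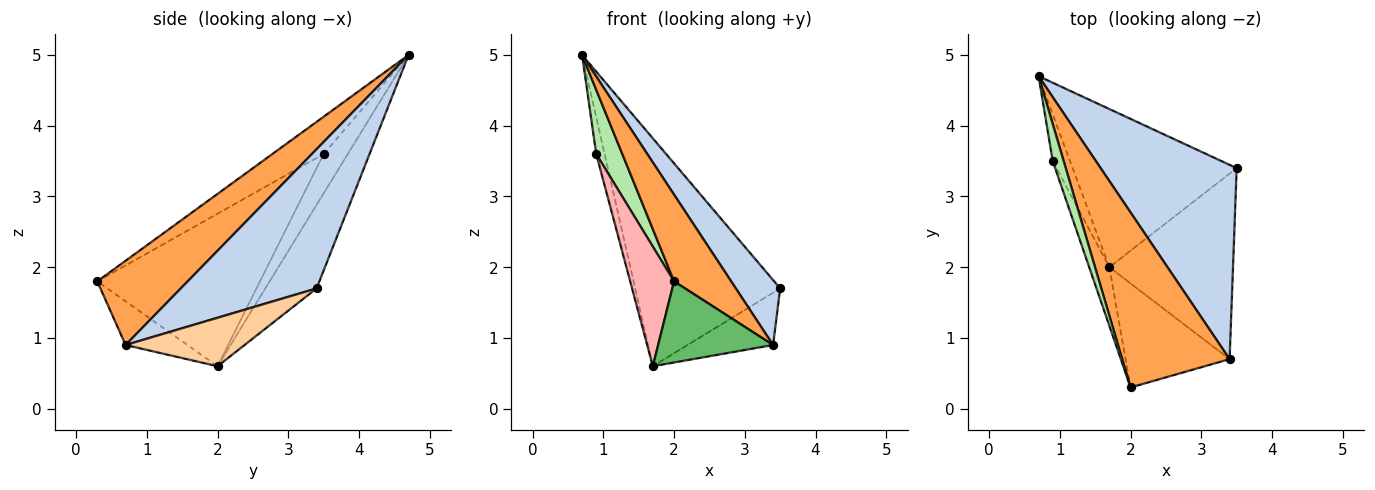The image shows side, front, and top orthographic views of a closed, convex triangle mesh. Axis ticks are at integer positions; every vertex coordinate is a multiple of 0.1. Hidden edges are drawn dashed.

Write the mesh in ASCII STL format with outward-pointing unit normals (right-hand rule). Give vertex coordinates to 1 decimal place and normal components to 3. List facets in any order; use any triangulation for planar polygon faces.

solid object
 facet normal -0.279 0.789 -0.548
  outer loop
   vertex 1.7 2.0 0.6
   vertex 0.7 4.7 5.0
   vertex 3.5 3.4 1.7
  endloop
 endfacet
 facet normal 0.696 -0.227 0.681
  outer loop
   vertex 3.4 0.7 0.9
   vertex 3.5 3.4 1.7
   vertex 0.7 4.7 5.0
  endloop
 endfacet
 facet normal 0.575 -0.363 0.733
  outer loop
   vertex 3.4 0.7 0.9
   vertex 0.7 4.7 5.0
   vertex 2.0 0.3 1.8
  endloop
 endfacet
 facet normal 0.353 0.254 -0.901
  outer loop
   vertex 3.4 0.7 0.9
   vertex 1.7 2.0 0.6
   vertex 3.5 3.4 1.7
  endloop
 endfacet
 facet normal -0.314 -0.584 -0.749
  outer loop
   vertex 3.4 0.7 0.9
   vertex 2.0 0.3 1.8
   vertex 1.7 2.0 0.6
  endloop
 endfacet
 facet normal -0.862 -0.439 0.253
  outer loop
   vertex 0.9 3.5 3.6
   vertex 2.0 0.3 1.8
   vertex 0.7 4.7 5.0
  endloop
 endfacet
 facet normal -0.872 0.302 -0.384
  outer loop
   vertex 0.9 3.5 3.6
   vertex 0.7 4.7 5.0
   vertex 1.7 2.0 0.6
  endloop
 endfacet
 facet normal -0.958 -0.258 -0.126
  outer loop
   vertex 0.9 3.5 3.6
   vertex 1.7 2.0 0.6
   vertex 2.0 0.3 1.8
  endloop
 endfacet
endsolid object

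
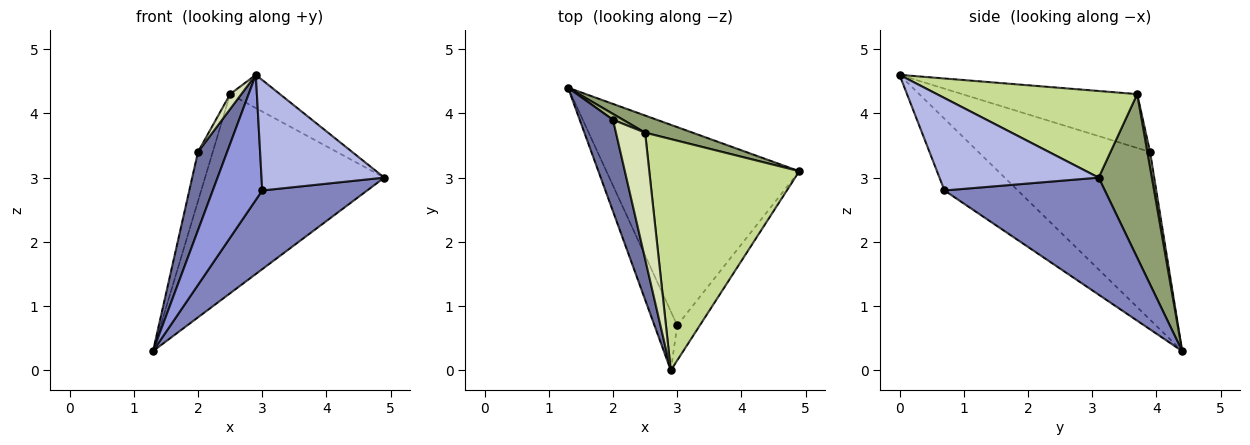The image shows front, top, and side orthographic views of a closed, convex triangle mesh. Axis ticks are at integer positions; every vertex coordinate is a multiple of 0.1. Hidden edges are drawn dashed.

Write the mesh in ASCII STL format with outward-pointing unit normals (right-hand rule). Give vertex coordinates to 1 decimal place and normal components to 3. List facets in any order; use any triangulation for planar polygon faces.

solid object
 facet normal -0.968 -0.164 0.192
  outer loop
   vertex 2.0 3.9 3.4
   vertex 1.3 4.4 0.3
   vertex 2.9 0.0 4.6
  endloop
 endfacet
 facet normal 0.491 -0.321 -0.810
  outer loop
   vertex 3.0 0.7 2.8
   vertex 1.3 4.4 0.3
   vertex 4.9 3.1 3.0
  endloop
 endfacet
 facet normal -0.802 -0.541 -0.255
  outer loop
   vertex 3.0 0.7 2.8
   vertex 2.9 0.0 4.6
   vertex 1.3 4.4 0.3
  endloop
 endfacet
 facet normal 0.777 -0.600 -0.190
  outer loop
   vertex 3.0 0.7 2.8
   vertex 4.9 3.1 3.0
   vertex 2.9 0.0 4.6
  endloop
 endfacet
 facet normal 0.283 0.955 0.082
  outer loop
   vertex 2.5 3.7 4.3
   vertex 4.9 3.1 3.0
   vertex 1.3 4.4 0.3
  endloop
 endfacet
 facet normal 0.180 0.977 0.117
  outer loop
   vertex 2.5 3.7 4.3
   vertex 1.3 4.4 0.3
   vertex 2.0 3.9 3.4
  endloop
 endfacet
 facet normal 0.496 0.123 0.859
  outer loop
   vertex 2.5 3.7 4.3
   vertex 2.9 0.0 4.6
   vertex 4.9 3.1 3.0
  endloop
 endfacet
 facet normal -0.878 -0.056 0.475
  outer loop
   vertex 2.5 3.7 4.3
   vertex 2.0 3.9 3.4
   vertex 2.9 0.0 4.6
  endloop
 endfacet
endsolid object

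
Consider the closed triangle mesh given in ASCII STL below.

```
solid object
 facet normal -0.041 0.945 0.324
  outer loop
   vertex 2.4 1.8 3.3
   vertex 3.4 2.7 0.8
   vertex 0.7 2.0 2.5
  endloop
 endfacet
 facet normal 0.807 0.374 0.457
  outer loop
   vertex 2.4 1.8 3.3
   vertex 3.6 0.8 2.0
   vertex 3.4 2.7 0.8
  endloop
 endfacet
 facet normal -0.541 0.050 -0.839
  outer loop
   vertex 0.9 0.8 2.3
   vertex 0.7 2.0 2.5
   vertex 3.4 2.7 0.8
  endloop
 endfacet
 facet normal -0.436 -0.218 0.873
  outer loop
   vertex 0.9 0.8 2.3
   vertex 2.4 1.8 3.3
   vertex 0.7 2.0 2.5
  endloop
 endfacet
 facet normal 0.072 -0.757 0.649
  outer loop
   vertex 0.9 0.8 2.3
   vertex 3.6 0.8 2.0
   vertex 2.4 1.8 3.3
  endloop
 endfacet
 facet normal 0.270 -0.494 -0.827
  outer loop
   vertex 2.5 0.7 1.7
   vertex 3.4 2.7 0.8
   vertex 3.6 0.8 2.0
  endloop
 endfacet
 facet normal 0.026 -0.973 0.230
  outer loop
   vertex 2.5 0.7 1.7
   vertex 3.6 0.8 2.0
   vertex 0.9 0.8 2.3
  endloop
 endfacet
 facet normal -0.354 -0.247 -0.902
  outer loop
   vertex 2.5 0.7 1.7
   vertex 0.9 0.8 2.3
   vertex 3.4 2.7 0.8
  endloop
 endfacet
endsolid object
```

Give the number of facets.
8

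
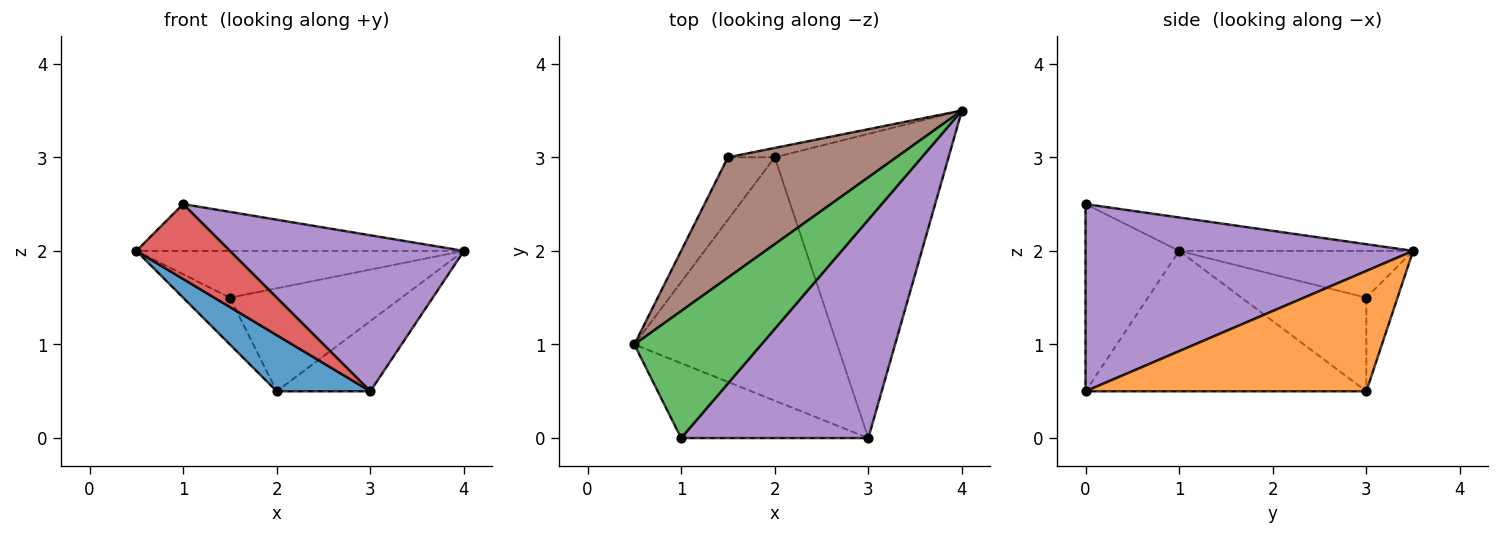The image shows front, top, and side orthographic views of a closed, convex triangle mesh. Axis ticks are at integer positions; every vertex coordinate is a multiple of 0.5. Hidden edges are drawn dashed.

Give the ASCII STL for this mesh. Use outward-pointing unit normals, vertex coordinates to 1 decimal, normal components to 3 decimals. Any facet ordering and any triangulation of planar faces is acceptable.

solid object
 facet normal -0.559 -0.186 -0.808
  outer loop
   vertex 2.0 3.0 0.5
   vertex 3.0 0.0 0.5
   vertex 0.5 1.0 2.0
  endloop
 endfacet
 facet normal 0.559 0.186 -0.808
  outer loop
   vertex 2.0 3.0 0.5
   vertex 4.0 3.5 2.0
   vertex 3.0 0.0 0.5
  endloop
 endfacet
 facet normal -0.240 0.336 0.911
  outer loop
   vertex 1.0 0.0 2.5
   vertex 4.0 3.5 2.0
   vertex 0.5 1.0 2.0
  endloop
 endfacet
 facet normal -0.577 -0.577 -0.577
  outer loop
   vertex 1.0 0.0 2.5
   vertex 0.5 1.0 2.0
   vertex 3.0 0.0 0.5
  endloop
 endfacet
 facet normal 0.631 -0.451 0.631
  outer loop
   vertex 1.0 0.0 2.5
   vertex 3.0 0.0 0.5
   vertex 4.0 3.5 2.0
  endloop
 endfacet
 facet normal -0.251 0.351 0.902
  outer loop
   vertex 1.5 3.0 1.5
   vertex 0.5 1.0 2.0
   vertex 4.0 3.5 2.0
  endloop
 endfacet
 facet normal -0.848 0.318 -0.424
  outer loop
   vertex 1.5 3.0 1.5
   vertex 2.0 3.0 0.5
   vertex 0.5 1.0 2.0
  endloop
 endfacet
 facet normal -0.178 0.980 -0.089
  outer loop
   vertex 1.5 3.0 1.5
   vertex 4.0 3.5 2.0
   vertex 2.0 3.0 0.5
  endloop
 endfacet
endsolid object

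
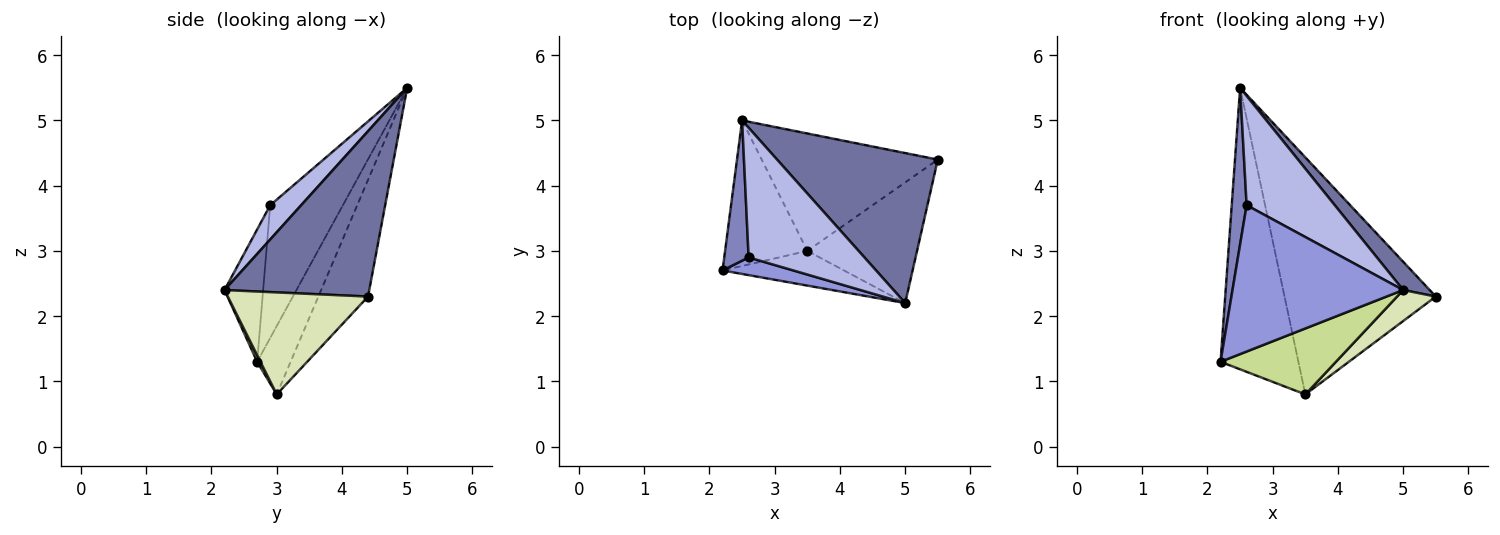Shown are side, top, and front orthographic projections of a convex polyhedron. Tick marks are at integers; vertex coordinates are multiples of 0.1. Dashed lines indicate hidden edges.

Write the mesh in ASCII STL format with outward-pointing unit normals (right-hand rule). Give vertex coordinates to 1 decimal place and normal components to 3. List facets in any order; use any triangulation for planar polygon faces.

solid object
 facet normal 0.711 -0.130 0.691
  outer loop
   vertex 5.0 2.2 2.4
   vertex 5.5 4.4 2.3
   vertex 2.5 5.0 5.5
  endloop
 endfacet
 facet normal -0.964 -0.198 0.177
  outer loop
   vertex 2.6 2.9 3.7
   vertex 2.5 5.0 5.5
   vertex 2.2 2.7 1.3
  endloop
 endfacet
 facet normal -0.219 -0.969 0.117
  outer loop
   vertex 2.6 2.9 3.7
   vertex 2.2 2.7 1.3
   vertex 5.0 2.2 2.4
  endloop
 endfacet
 facet normal 0.221 -0.629 0.746
  outer loop
   vertex 2.6 2.9 3.7
   vertex 5.0 2.2 2.4
   vertex 2.5 5.0 5.5
  endloop
 endfacet
 facet normal -0.357 0.830 -0.429
  outer loop
   vertex 3.5 3.0 0.8
   vertex 2.2 2.7 1.3
   vertex 2.5 5.0 5.5
  endloop
 endfacet
 facet normal -0.282 0.860 -0.426
  outer loop
   vertex 3.5 3.0 0.8
   vertex 2.5 5.0 5.5
   vertex 5.5 4.4 2.3
  endloop
 endfacet
 facet normal 0.025 -0.885 -0.466
  outer loop
   vertex 3.5 3.0 0.8
   vertex 5.0 2.2 2.4
   vertex 2.2 2.7 1.3
  endloop
 endfacet
 facet normal 0.669 -0.185 -0.720
  outer loop
   vertex 3.5 3.0 0.8
   vertex 5.5 4.4 2.3
   vertex 5.0 2.2 2.4
  endloop
 endfacet
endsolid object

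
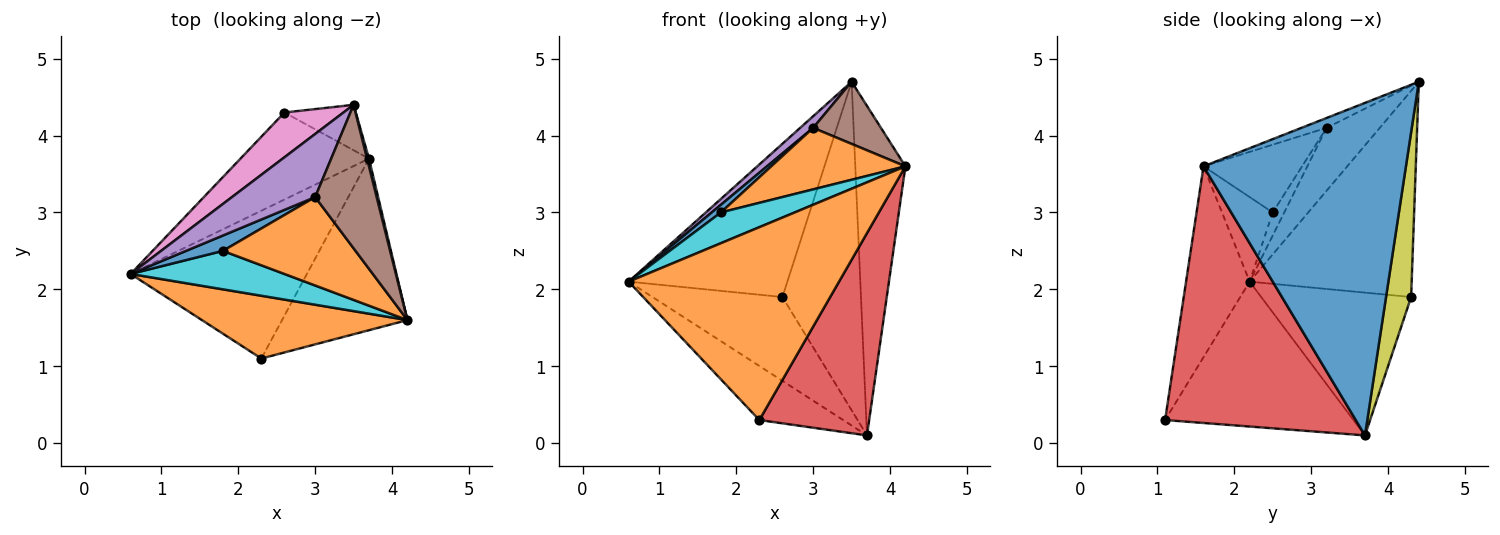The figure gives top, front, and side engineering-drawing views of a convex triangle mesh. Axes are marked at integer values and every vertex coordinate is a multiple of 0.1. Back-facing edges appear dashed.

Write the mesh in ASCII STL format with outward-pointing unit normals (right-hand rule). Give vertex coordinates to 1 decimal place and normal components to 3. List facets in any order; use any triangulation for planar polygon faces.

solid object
 facet normal 0.971 0.240 0.006
  outer loop
   vertex 3.7 3.7 0.1
   vertex 3.5 4.4 4.7
   vertex 4.2 1.6 3.6
  endloop
 endfacet
 facet normal -0.276 -0.914 0.298
  outer loop
   vertex 2.3 1.1 0.3
   vertex 4.2 1.6 3.6
   vertex 0.6 2.2 2.1
  endloop
 endfacet
 facet normal -0.611 0.272 -0.743
  outer loop
   vertex 2.3 1.1 0.3
   vertex 0.6 2.2 2.1
   vertex 3.7 3.7 0.1
  endloop
 endfacet
 facet normal 0.798 -0.460 -0.390
  outer loop
   vertex 2.3 1.1 0.3
   vertex 3.7 3.7 0.1
   vertex 4.2 1.6 3.6
  endloop
 endfacet
 facet normal -0.597 -0.146 0.789
  outer loop
   vertex 3.0 3.2 4.1
   vertex 3.5 4.4 4.7
   vertex 0.6 2.2 2.1
  endloop
 endfacet
 facet normal -0.146 -0.393 0.908
  outer loop
   vertex 3.0 3.2 4.1
   vertex 4.2 1.6 3.6
   vertex 3.5 4.4 4.7
  endloop
 endfacet
 facet normal -0.700 0.686 0.200
  outer loop
   vertex 2.6 4.3 1.9
   vertex 0.6 2.2 2.1
   vertex 3.5 4.4 4.7
  endloop
 endfacet
 facet normal -0.625 0.542 -0.562
  outer loop
   vertex 2.6 4.3 1.9
   vertex 3.7 3.7 0.1
   vertex 0.6 2.2 2.1
  endloop
 endfacet
 facet normal 0.301 0.944 -0.131
  outer loop
   vertex 2.6 4.3 1.9
   vertex 3.5 4.4 4.7
   vertex 3.7 3.7 0.1
  endloop
 endfacet
 facet normal -0.395 -0.574 0.717
  outer loop
   vertex 1.8 2.5 3.0
   vertex 0.6 2.2 2.1
   vertex 4.2 1.6 3.6
  endloop
 endfacet
 facet normal -0.488 -0.390 0.781
  outer loop
   vertex 1.8 2.5 3.0
   vertex 3.0 3.2 4.1
   vertex 0.6 2.2 2.1
  endloop
 endfacet
 facet normal -0.387 -0.527 0.757
  outer loop
   vertex 1.8 2.5 3.0
   vertex 4.2 1.6 3.6
   vertex 3.0 3.2 4.1
  endloop
 endfacet
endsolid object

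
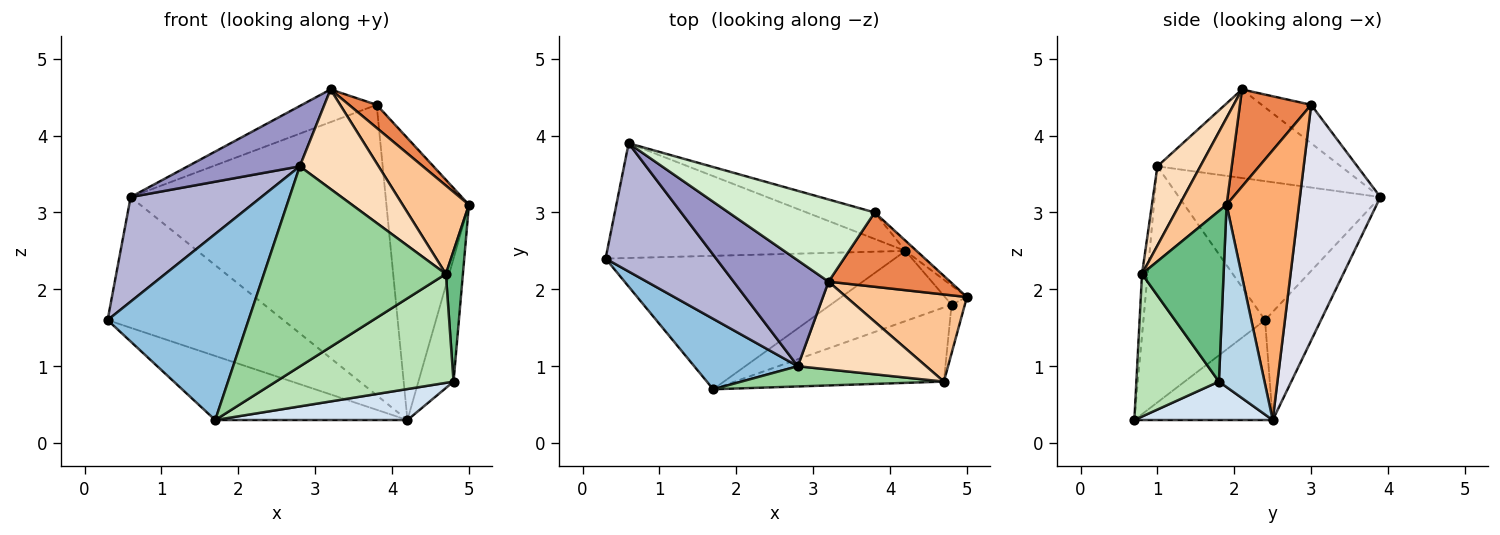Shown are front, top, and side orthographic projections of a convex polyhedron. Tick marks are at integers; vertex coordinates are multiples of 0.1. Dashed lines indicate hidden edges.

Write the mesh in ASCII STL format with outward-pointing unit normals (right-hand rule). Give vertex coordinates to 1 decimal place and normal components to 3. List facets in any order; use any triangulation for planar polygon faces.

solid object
 facet normal -0.297 0.413 -0.861
  outer loop
   vertex 4.2 2.5 0.3
   vertex 1.7 0.7 0.3
   vertex 0.3 2.4 1.6
  endloop
 endfacet
 facet normal -0.628 -0.728 0.275
  outer loop
   vertex 2.8 1.0 3.6
   vertex 0.3 2.4 1.6
   vertex 1.7 0.7 0.3
  endloop
 endfacet
 facet normal 0.788 0.608 -0.095
  outer loop
   vertex 4.8 1.8 0.8
   vertex 4.2 2.5 0.3
   vertex 5.0 1.9 3.1
  endloop
 endfacet
 facet normal 0.279 -0.388 -0.878
  outer loop
   vertex 4.8 1.8 0.8
   vertex 1.7 0.7 0.3
   vertex 4.2 2.5 0.3
  endloop
 endfacet
 facet normal 0.607 -0.236 0.759
  outer loop
   vertex 3.8 3.0 4.4
   vertex 3.2 2.1 4.6
   vertex 5.0 1.9 3.1
  endloop
 endfacet
 facet normal 0.659 0.751 -0.027
  outer loop
   vertex 3.8 3.0 4.4
   vertex 5.0 1.9 3.1
   vertex 4.2 2.5 0.3
  endloop
 endfacet
 facet normal 0.451 -0.636 0.626
  outer loop
   vertex 4.7 0.8 2.2
   vertex 5.0 1.9 3.1
   vertex 3.2 2.1 4.6
  endloop
 endfacet
 facet normal 0.378 -0.694 0.612
  outer loop
   vertex 4.7 0.8 2.2
   vertex 3.2 2.1 4.6
   vertex 2.8 1.0 3.6
  endloop
 endfacet
 facet normal 0.976 -0.204 -0.076
  outer loop
   vertex 4.7 0.8 2.2
   vertex 4.8 1.8 0.8
   vertex 5.0 1.9 3.1
  endloop
 endfacet
 facet normal -0.031 -0.994 0.101
  outer loop
   vertex 4.7 0.8 2.2
   vertex 2.8 1.0 3.6
   vertex 1.7 0.7 0.3
  endloop
 endfacet
 facet normal 0.359 -0.772 -0.526
  outer loop
   vertex 4.7 0.8 2.2
   vertex 1.7 0.7 0.3
   vertex 4.8 1.8 0.8
  endloop
 endfacet
 facet normal -0.238 0.359 0.903
  outer loop
   vertex 0.6 3.9 3.2
   vertex 3.2 2.1 4.6
   vertex 3.8 3.0 4.4
  endloop
 endfacet
 facet normal -0.630 -0.385 0.675
  outer loop
   vertex 0.6 3.9 3.2
   vertex 2.8 1.0 3.6
   vertex 3.2 2.1 4.6
  endloop
 endfacet
 facet normal -0.698 -0.453 0.555
  outer loop
   vertex 0.6 3.9 3.2
   vertex 0.3 2.4 1.6
   vertex 2.8 1.0 3.6
  endloop
 endfacet
 facet normal -0.233 0.731 -0.642
  outer loop
   vertex 0.6 3.9 3.2
   vertex 4.2 2.5 0.3
   vertex 0.3 2.4 1.6
  endloop
 endfacet
 facet normal 0.300 0.950 -0.087
  outer loop
   vertex 0.6 3.9 3.2
   vertex 3.8 3.0 4.4
   vertex 4.2 2.5 0.3
  endloop
 endfacet
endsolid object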